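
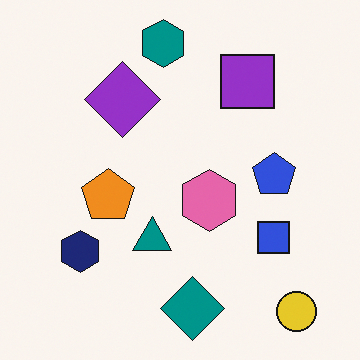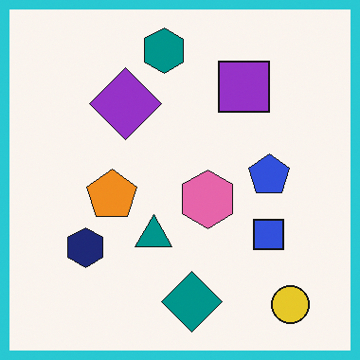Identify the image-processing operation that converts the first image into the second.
The second image is the first framed with a cyan border.

A solid cyan frame runs around the edge of the second image, with the content slightly shrunk inside it.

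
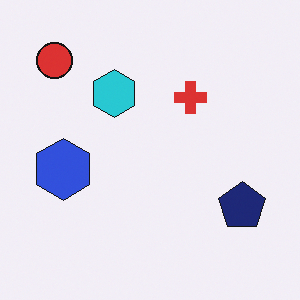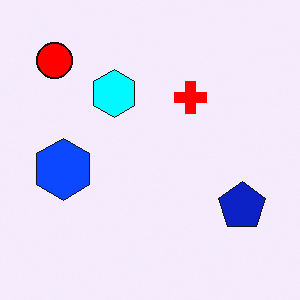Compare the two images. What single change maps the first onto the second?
It was made much more vivid (saturation change).

All colors are more vivid — a global saturation change.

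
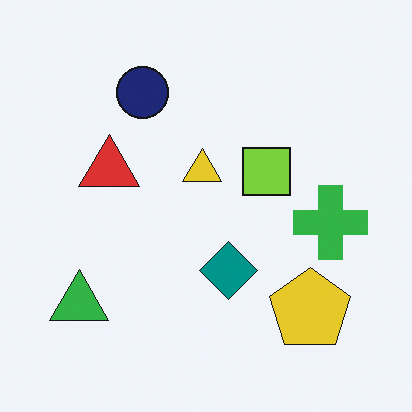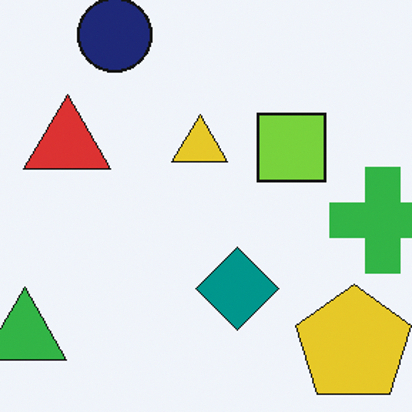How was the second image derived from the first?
The image was cropped slightly and scaled back up.

The visible shapes are larger and the field of view is narrower; shapes near the original edges may be partly or wholly outside the frame — a crop-and-rescale.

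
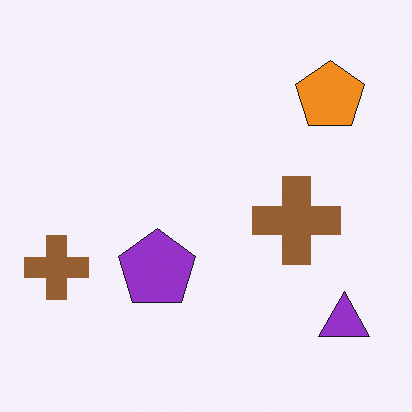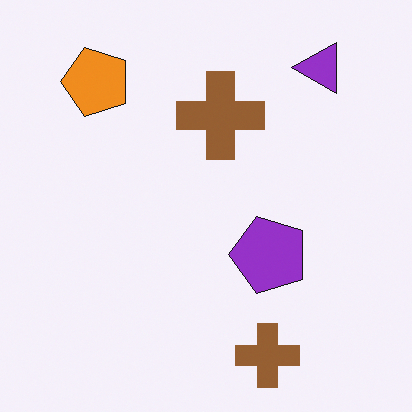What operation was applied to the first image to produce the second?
It was rotated 90° counter-clockwise.

The purple triangle sits in the bottom-right of the first image and the top-right of the second — consistent with a whole-image 90° counter-clockwise rotation.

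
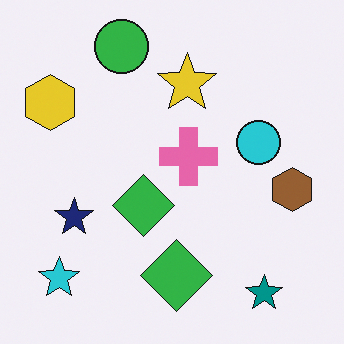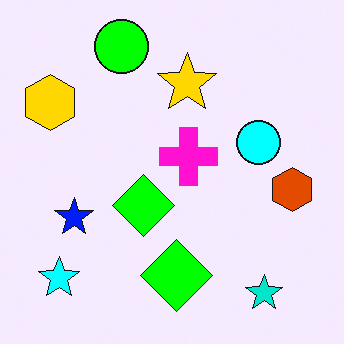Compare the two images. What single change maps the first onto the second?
The image was heavily oversaturated.

All colors are more vivid — a global saturation change.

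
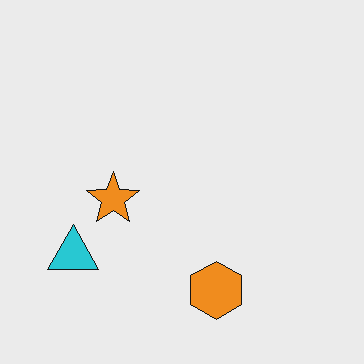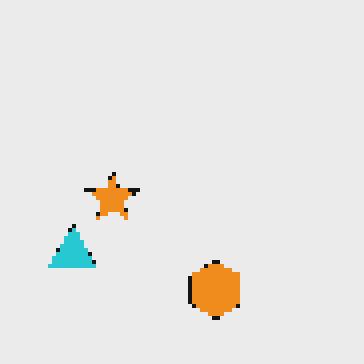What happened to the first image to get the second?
Lightly pixelated (a mild mosaic effect).

Shapes are reduced to large square blocks; fine edges and outlines are lost — a downscale-then-upscale (mosaic) effect.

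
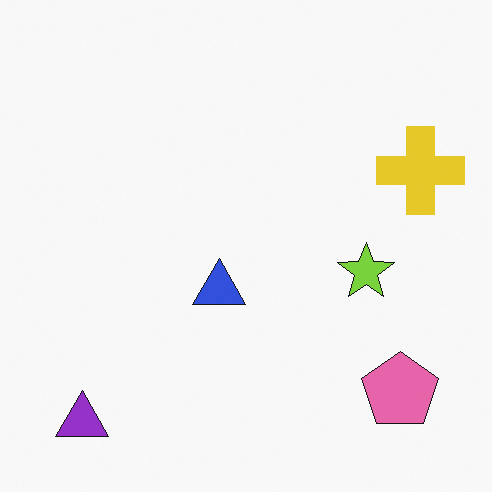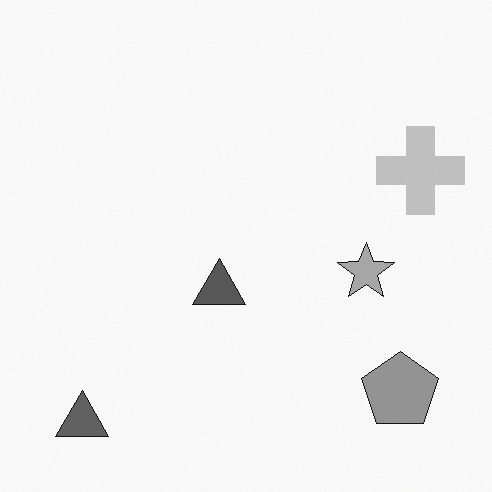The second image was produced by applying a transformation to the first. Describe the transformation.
Converted to grayscale.

All color is removed — every shape is now a shade of grey.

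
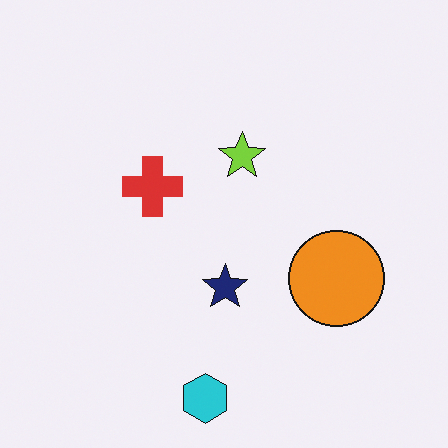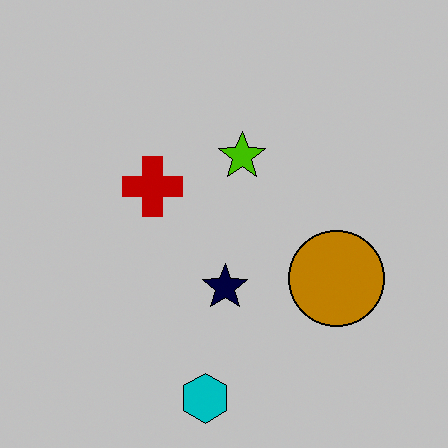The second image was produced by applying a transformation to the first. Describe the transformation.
It was aggressively posterized.

Each flat color has snapped to a coarser quantized level — most visibly, the near-white background has dropped to a flat grey.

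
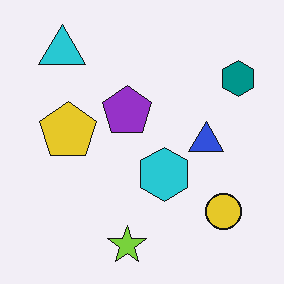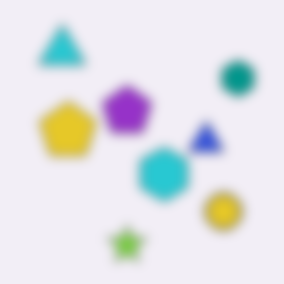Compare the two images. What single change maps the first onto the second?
The image was strongly gaussian-blurred.

Shape edges and outlines are uniformly softened across the whole image.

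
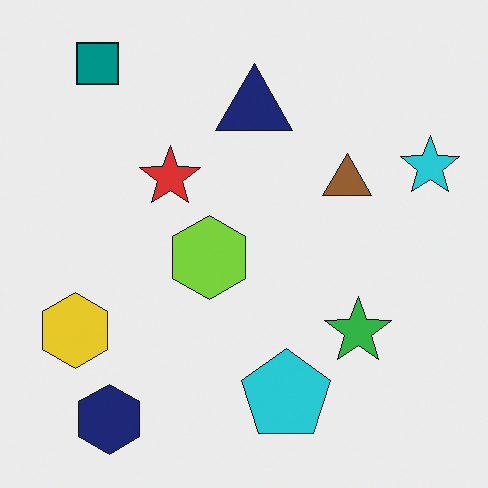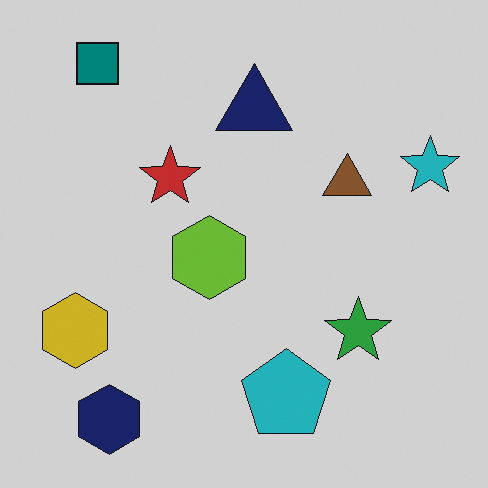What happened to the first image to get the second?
The transformation is: slightly darkened.

Every pixel — background and shapes alike — is uniformly darkened.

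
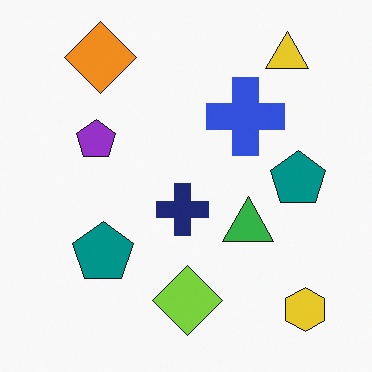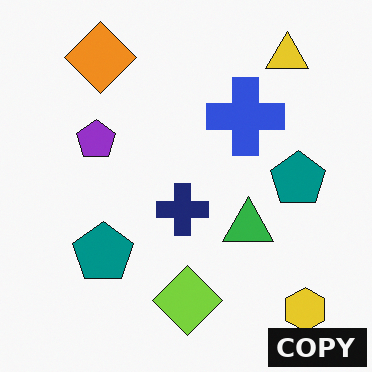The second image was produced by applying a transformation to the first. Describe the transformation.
It was watermarked with the text "COPY" in the lower-right corner.

A dark label reading "COPY" appears in the lower-right corner.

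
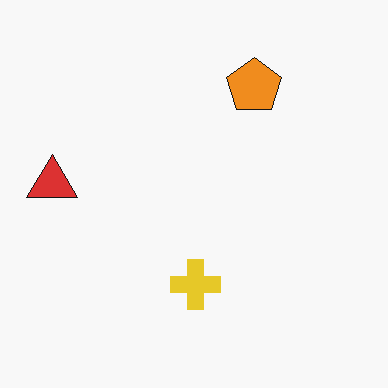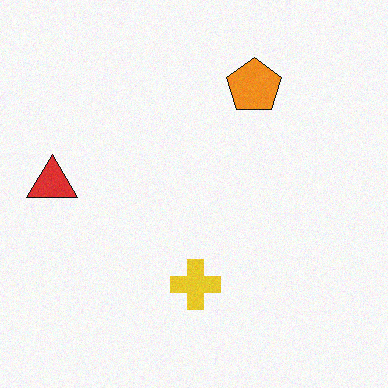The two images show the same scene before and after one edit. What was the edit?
The image was degraded with light additive noise.

Random speckle covers the whole image, including the flat background.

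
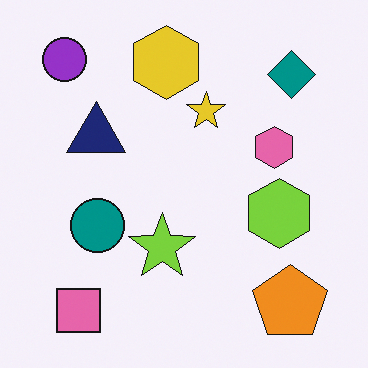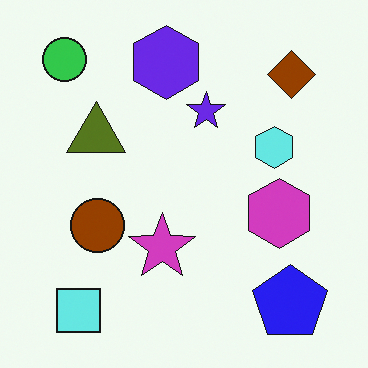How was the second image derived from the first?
It was hue-shifted by a large amount.

Every shape's color has rotated by the same amount around the hue wheel — a uniform hue shift.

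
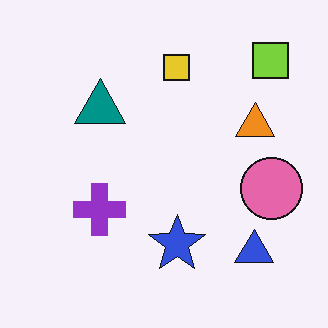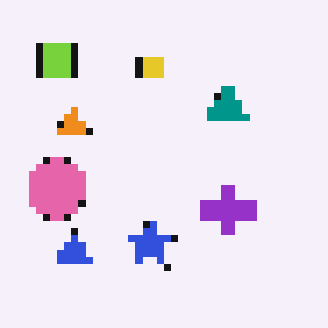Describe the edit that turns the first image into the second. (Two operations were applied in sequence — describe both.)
Moderately pixelated, then flipped horizontally (left ↔ right).

Shapes are reduced to large square blocks; fine edges and outlines are lost — a downscale-then-upscale (mosaic) effect. The pink circle is in the right of the first image and the left of the second — shapes on opposite sides of the vertical midline have swapped in a mirror flip.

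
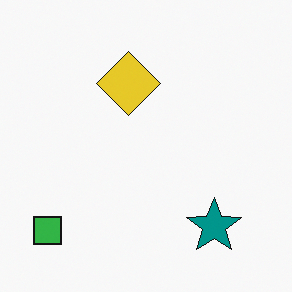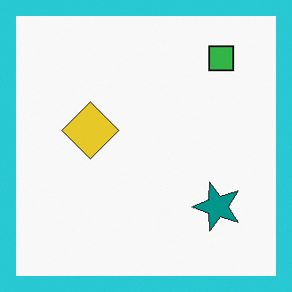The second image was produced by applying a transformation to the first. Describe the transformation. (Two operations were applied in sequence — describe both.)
It was transposed (reflected across the top-left ↔ bottom-right diagonal), then framed with a cyan border.

Shapes have swapped their row and column positions — what was in the top-right is now in the bottom-left — a diagonal reflection. A solid cyan frame runs around the edge of the second image, with the content slightly shrunk inside it.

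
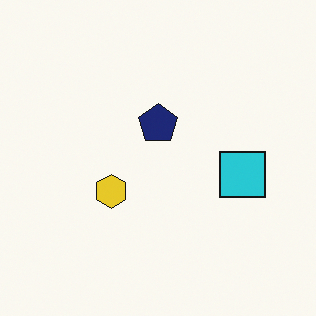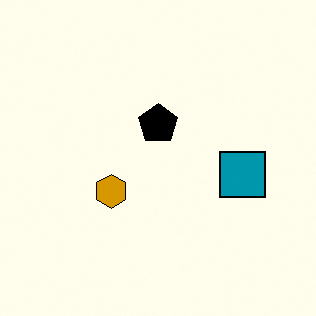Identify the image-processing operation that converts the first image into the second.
The image was given much higher contrast.

Tones are pushed away from mid-grey across the whole image — a global contrast change.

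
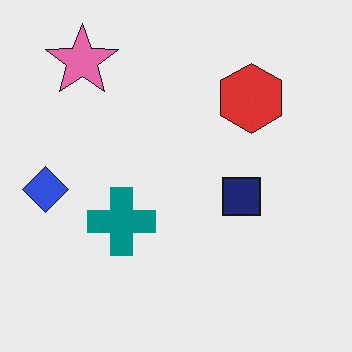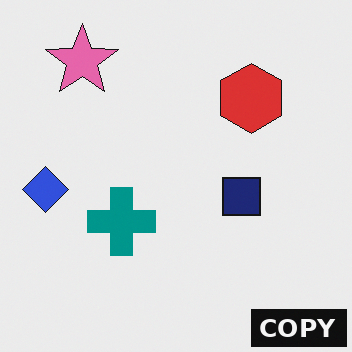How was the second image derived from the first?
The second image is the first watermarked with the text "COPY" in the lower-right corner.

A dark label reading "COPY" appears in the lower-right corner.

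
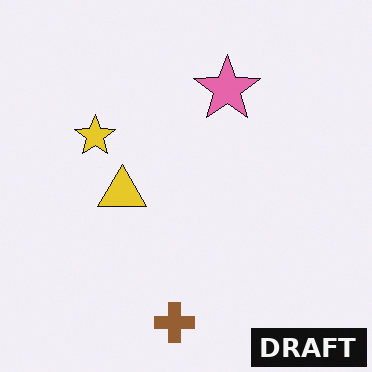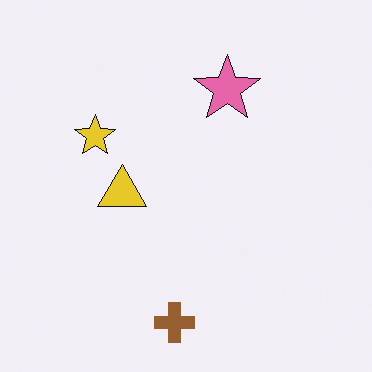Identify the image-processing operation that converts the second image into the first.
The image was watermarked with the text "DRAFT" in the lower-right corner.

A dark label reading "DRAFT" appears in the lower-right corner.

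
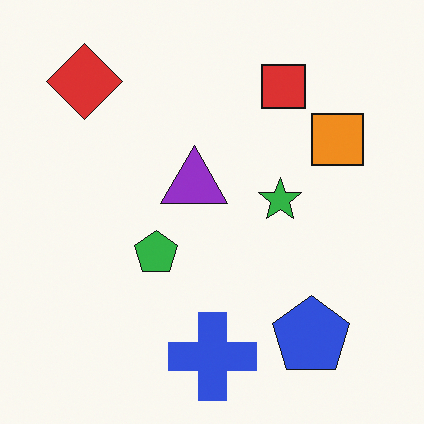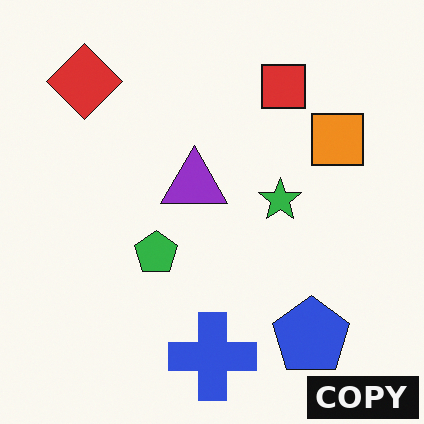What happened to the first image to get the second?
It was watermarked with the text "COPY" in the lower-right corner.

A dark label reading "COPY" appears in the lower-right corner.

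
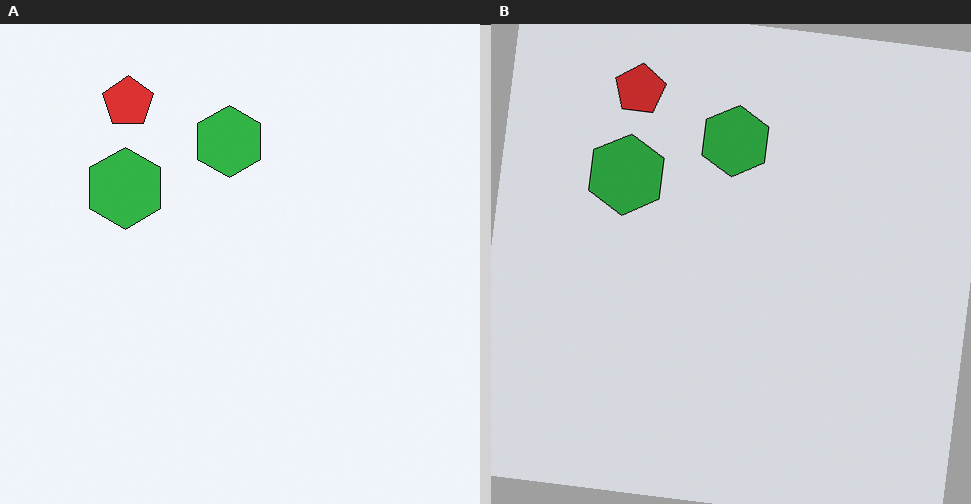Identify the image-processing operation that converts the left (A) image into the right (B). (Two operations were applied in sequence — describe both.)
This is the original image rotated clockwise by a slight angle, then darkened a little.

Every shape is tilted by the same angle and the image corners show triangular fill wedges — a whole-image rotation by a non-right angle. Every pixel — background and shapes alike — is uniformly darkened.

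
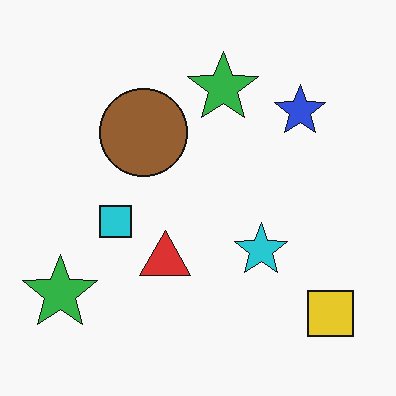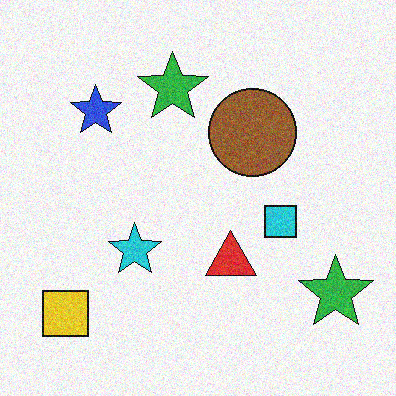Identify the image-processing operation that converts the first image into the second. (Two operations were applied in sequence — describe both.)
The image was degraded with visible gaussian noise, then flipped horizontally (left ↔ right).

Random speckle covers the whole image, including the flat background. The yellow square is in the bottom-right of the first image and the bottom-left of the second — shapes on opposite sides of the vertical midline have swapped in a mirror flip.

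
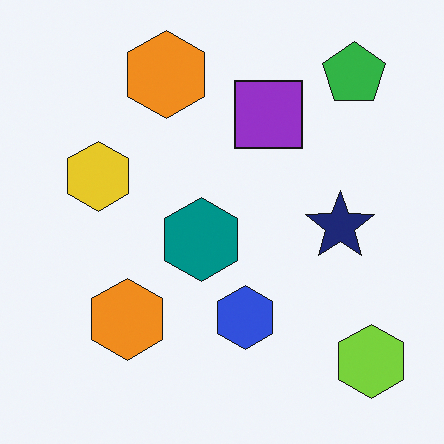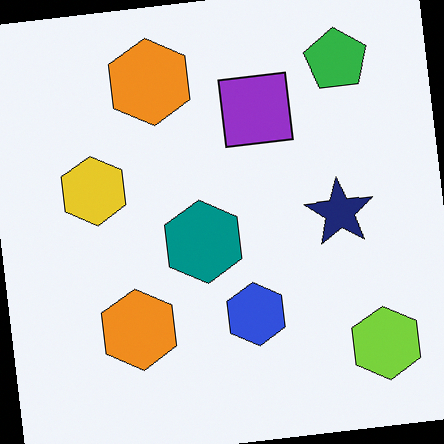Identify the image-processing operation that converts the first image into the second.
Rotated counter-clockwise by a slight angle.

Every shape is tilted by the same angle and the image corners show triangular fill wedges — a whole-image rotation by a non-right angle.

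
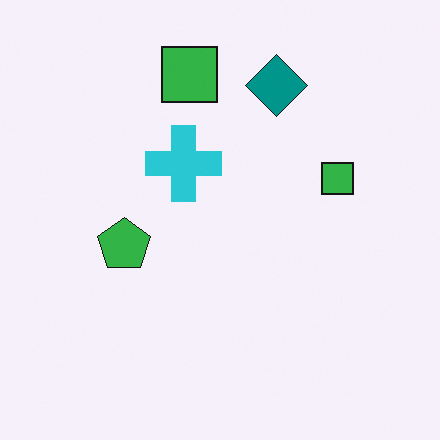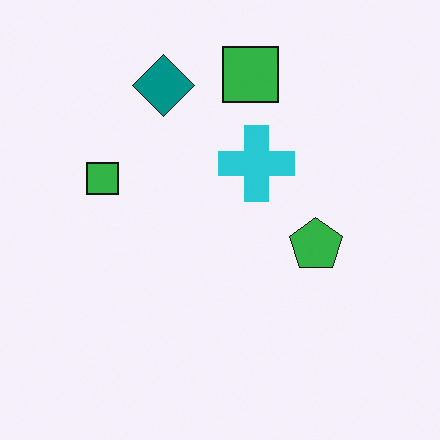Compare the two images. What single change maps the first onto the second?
The transformation is: flipped horizontally (left ↔ right).

The green pentagon is in the left of the first image and the right of the second — shapes on opposite sides of the vertical midline have swapped in a mirror flip.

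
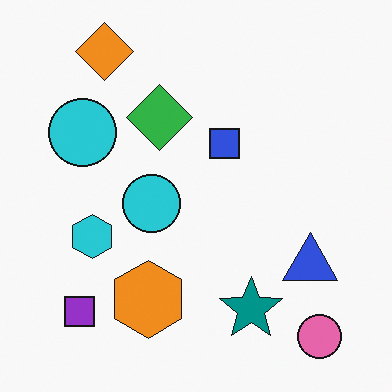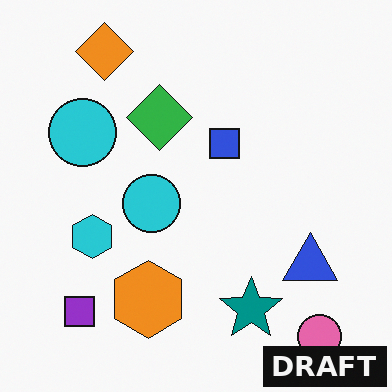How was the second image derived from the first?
This is the original image watermarked with the text "DRAFT" in the lower-right corner.

A dark label reading "DRAFT" appears in the lower-right corner.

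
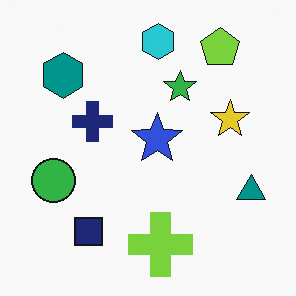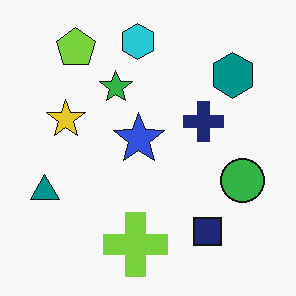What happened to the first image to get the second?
Flipped horizontally (left ↔ right).

The teal triangle is in the right of the first image and the left of the second — shapes on opposite sides of the vertical midline have swapped in a mirror flip.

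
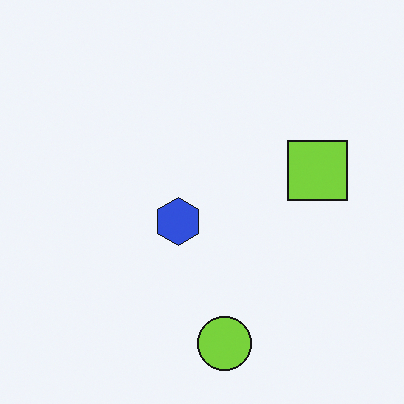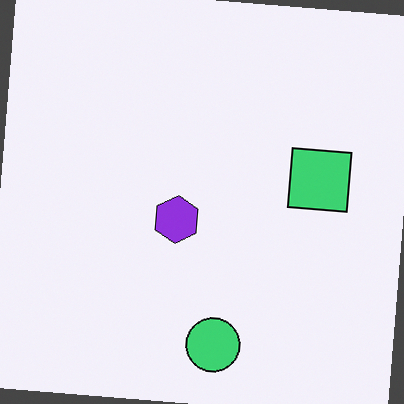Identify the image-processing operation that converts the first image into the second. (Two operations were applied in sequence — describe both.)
It was rotated clockwise by a small amount, then hue-shifted by a small amount.

Every shape is tilted by the same angle and the image corners show triangular fill wedges — a whole-image rotation by a non-right angle. Every shape's color has rotated by the same amount around the hue wheel — a uniform hue shift.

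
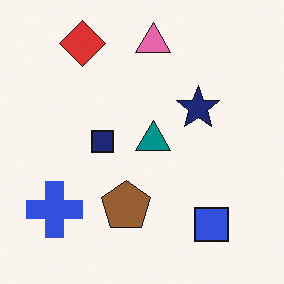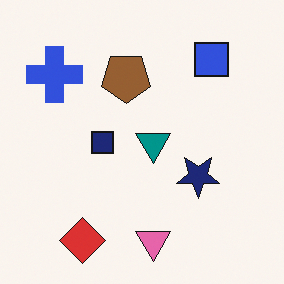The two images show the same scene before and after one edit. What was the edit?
This is the original image flipped vertically (top ↔ bottom).

The pink triangle is in the top of the first image and the bottom of the second — shapes on opposite sides of the horizontal midline have swapped in a mirror flip.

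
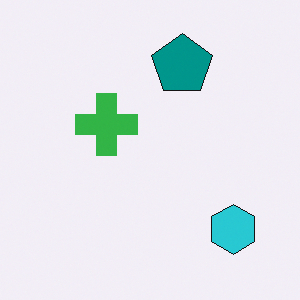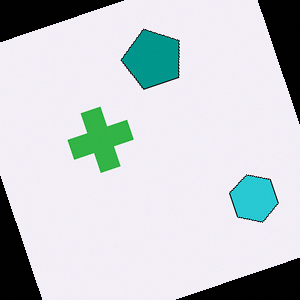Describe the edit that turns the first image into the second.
The image was rotated counter-clockwise by a moderate amount.

Every shape is tilted by the same angle and the image corners show triangular fill wedges — a whole-image rotation by a non-right angle.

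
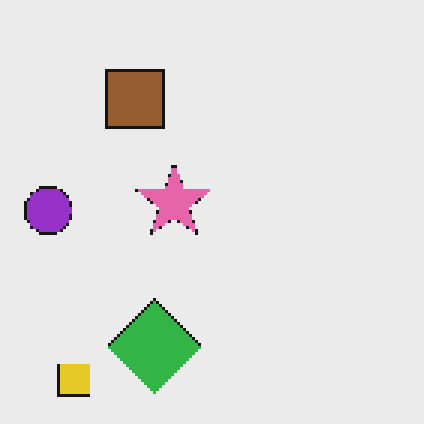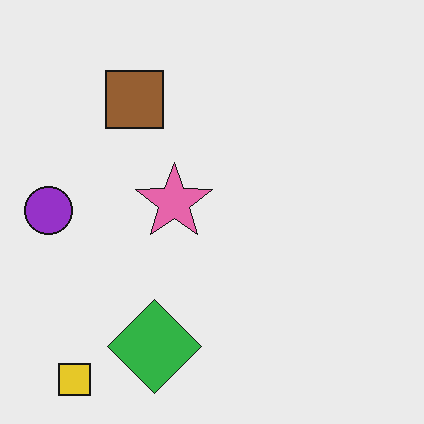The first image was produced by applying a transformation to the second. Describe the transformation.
This is the original image lightly pixelated (a mild mosaic effect).

Shapes are reduced to large square blocks; fine edges and outlines are lost — a downscale-then-upscale (mosaic) effect.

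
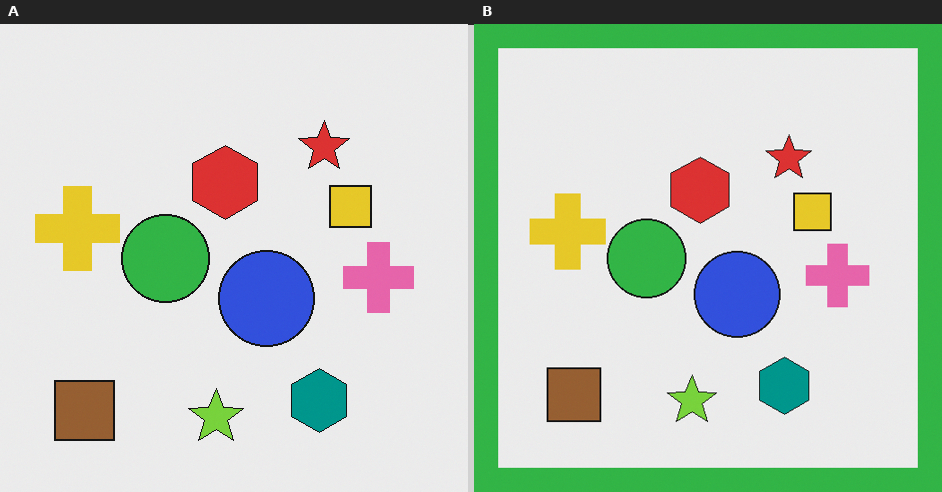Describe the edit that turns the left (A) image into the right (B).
Framed with a green border.

A solid green frame runs around the edge of the right (B) image, with the content slightly shrunk inside it.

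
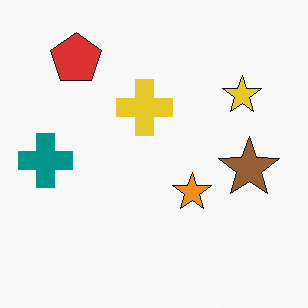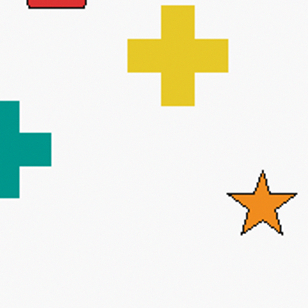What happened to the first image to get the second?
The second image is the first cropped to a noticeably smaller region and rescaled.

The visible shapes are larger and the field of view is narrower; shapes near the original edges may be partly or wholly outside the frame — a crop-and-rescale.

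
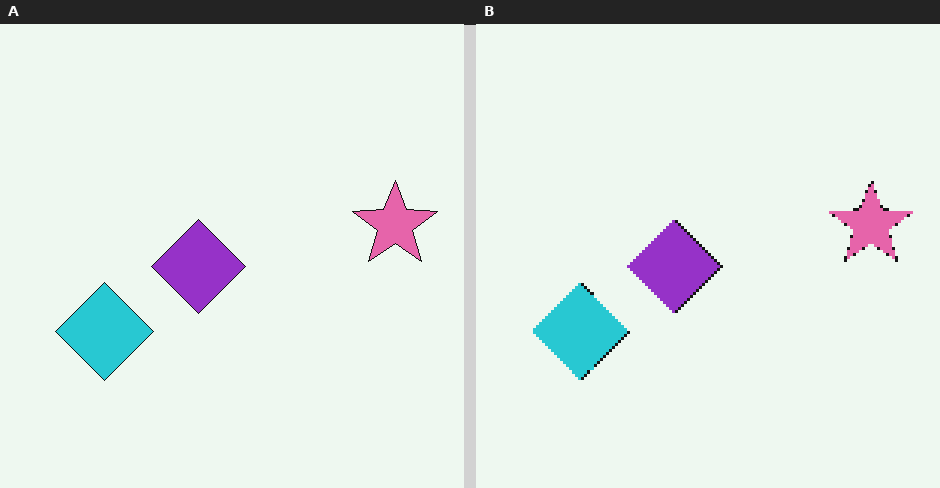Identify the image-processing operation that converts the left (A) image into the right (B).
The image was mildly pixelated.

Shapes are reduced to large square blocks; fine edges and outlines are lost — a downscale-then-upscale (mosaic) effect.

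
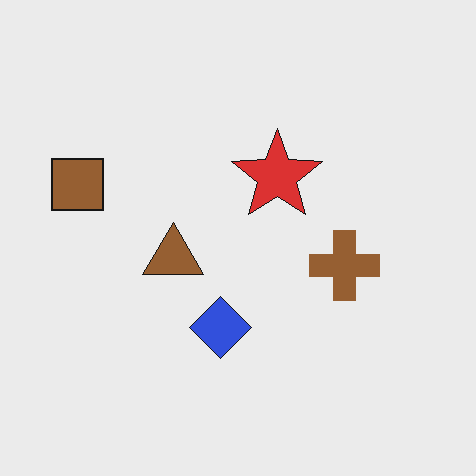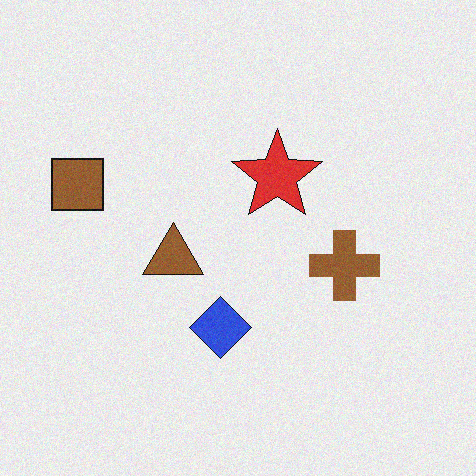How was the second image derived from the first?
The second image is the first degraded with subtle gaussian noise.

Random speckle covers the whole image, including the flat background.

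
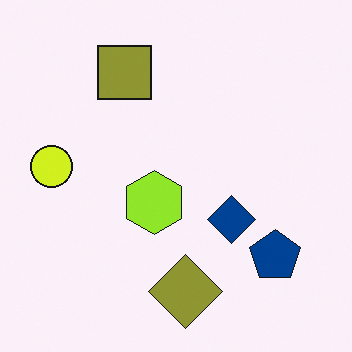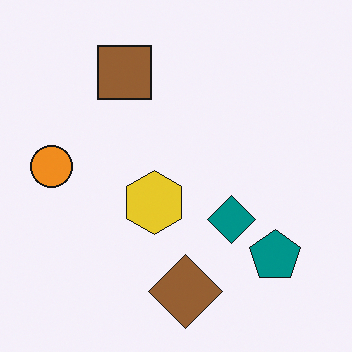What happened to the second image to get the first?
The transformation is: hue-shifted slightly.

Every shape's color has rotated by the same amount around the hue wheel — a uniform hue shift.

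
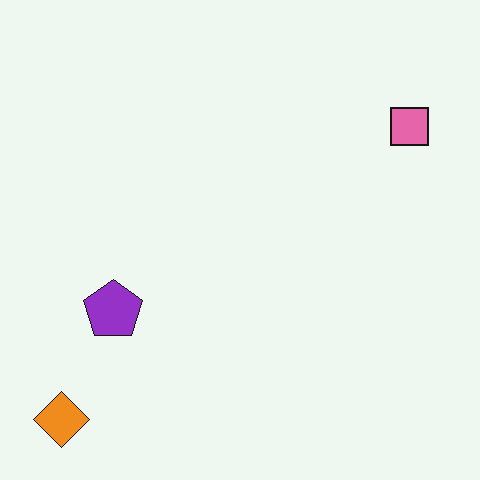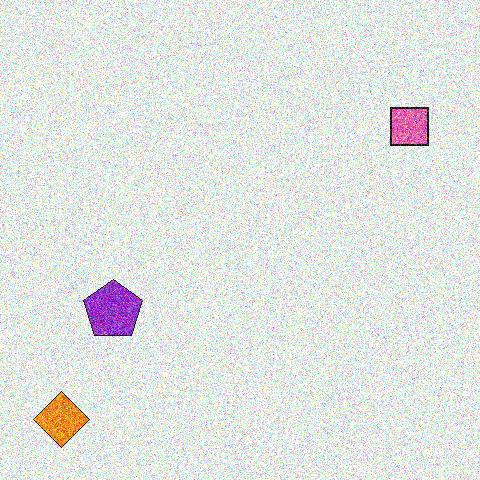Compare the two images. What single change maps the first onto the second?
It was degraded with heavy additive noise.

Random speckle covers the whole image, including the flat background.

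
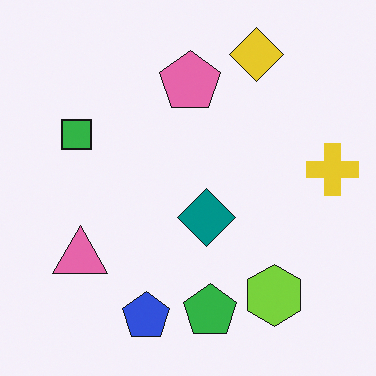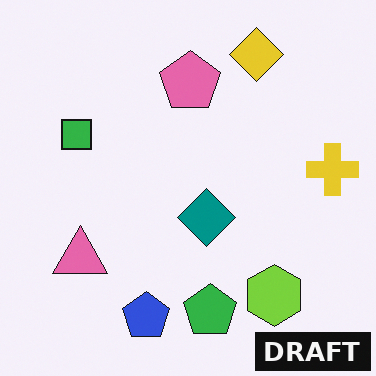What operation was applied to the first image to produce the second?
Watermarked with the text "DRAFT" in the lower-right corner.

A dark label reading "DRAFT" appears in the lower-right corner.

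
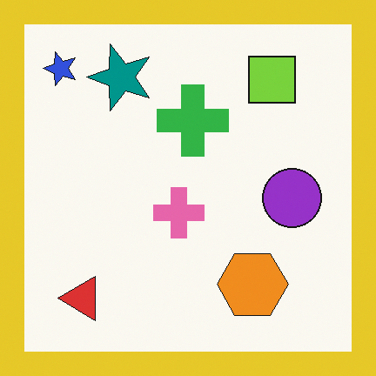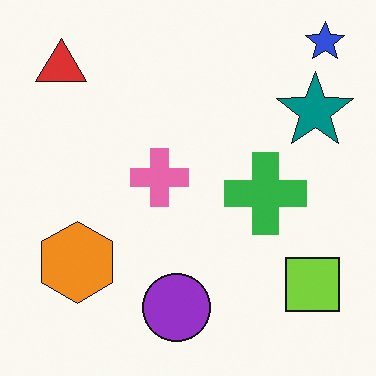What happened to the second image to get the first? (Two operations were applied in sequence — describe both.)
Rotated 90° counter-clockwise, then framed with a yellow border.

The blue star sits in the top-right of the second image and the top-left of the first — consistent with a whole-image 90° counter-clockwise rotation. A solid yellow frame runs around the edge of the first image, with the content slightly shrunk inside it.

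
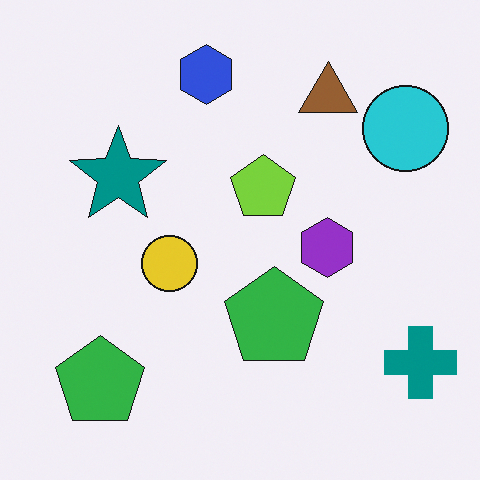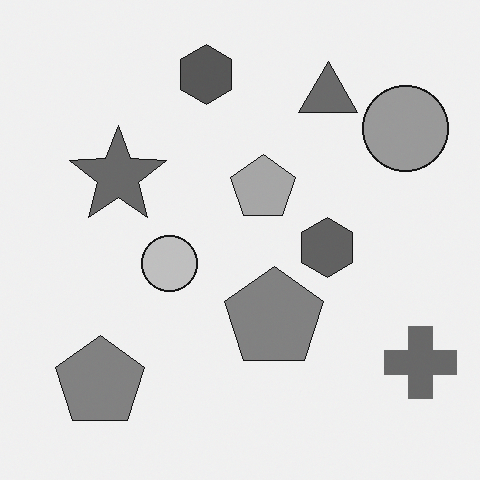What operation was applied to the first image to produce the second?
The image was converted to grayscale.

All color is removed — every shape is now a shade of grey.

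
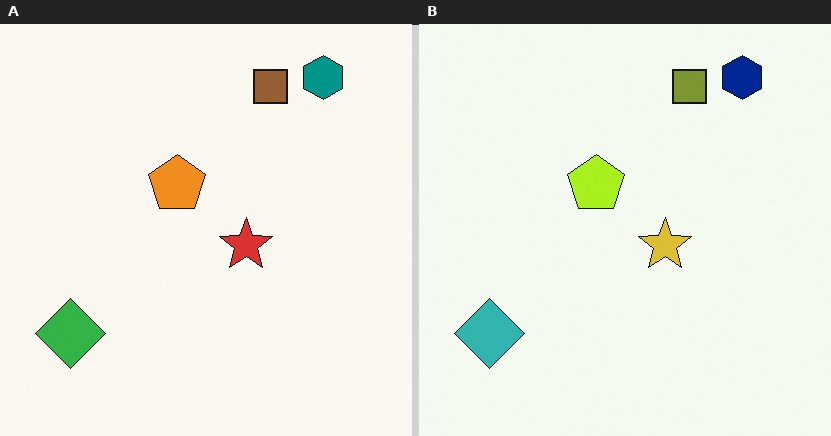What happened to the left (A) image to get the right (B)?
This is the original image hue-shifted slightly.

Every shape's color has rotated by the same amount around the hue wheel — a uniform hue shift.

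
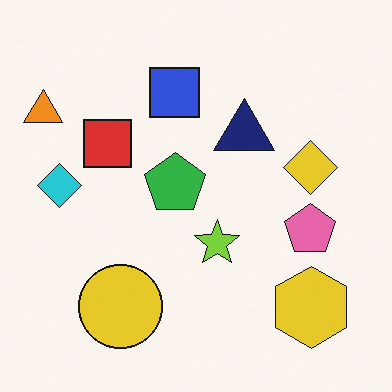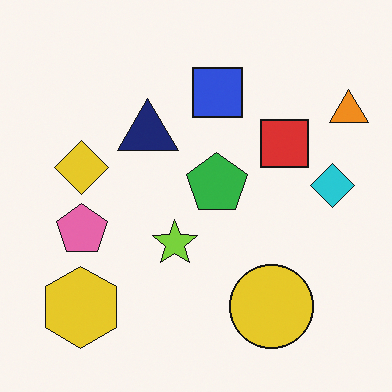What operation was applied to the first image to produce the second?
Flipped horizontally (left ↔ right).

The orange triangle is in the top-left of the first image and the top-right of the second — shapes on opposite sides of the vertical midline have swapped in a mirror flip.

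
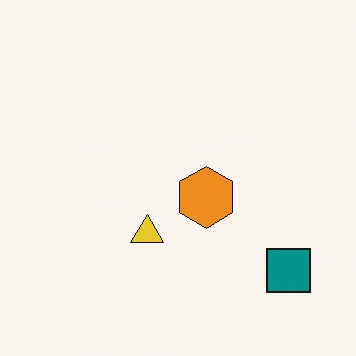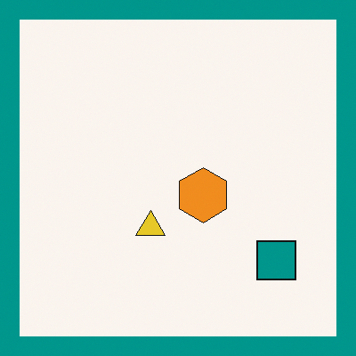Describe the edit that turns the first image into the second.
This is the original image framed with a teal border.

A solid teal frame runs around the edge of the second image, with the content slightly shrunk inside it.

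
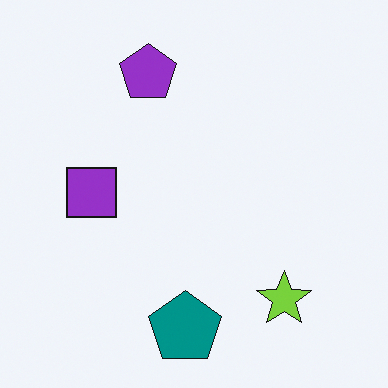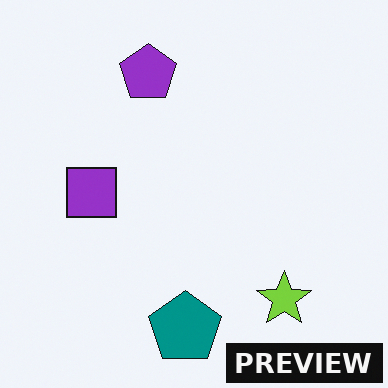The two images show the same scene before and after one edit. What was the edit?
The second image is the first watermarked with the text "PREVIEW" in the lower-right corner.

A dark label reading "PREVIEW" appears in the lower-right corner.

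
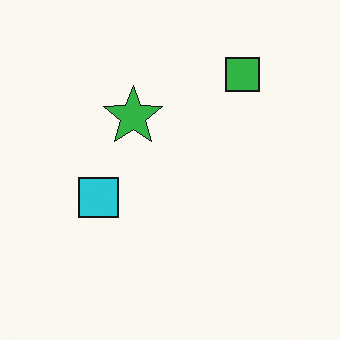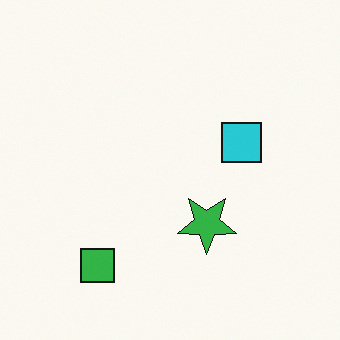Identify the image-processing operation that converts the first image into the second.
The image was rotated 180°.

The green square sits in the top-right of the first image and the bottom-left of the second — consistent with a whole-image 180° rotation.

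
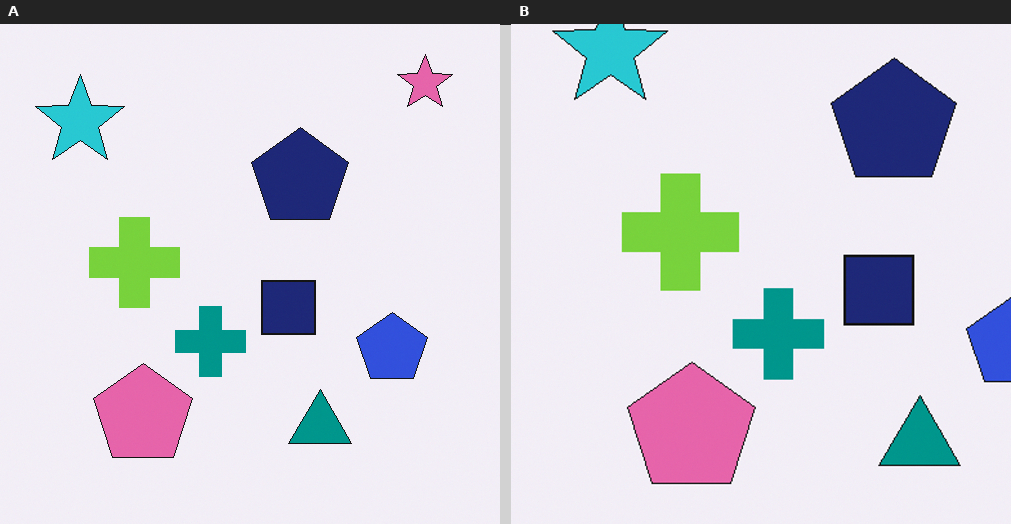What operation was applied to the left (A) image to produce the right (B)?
It was cropped to a modestly smaller region and rescaled.

The visible shapes are larger and the field of view is narrower; shapes near the original edges may be partly or wholly outside the frame — a crop-and-rescale.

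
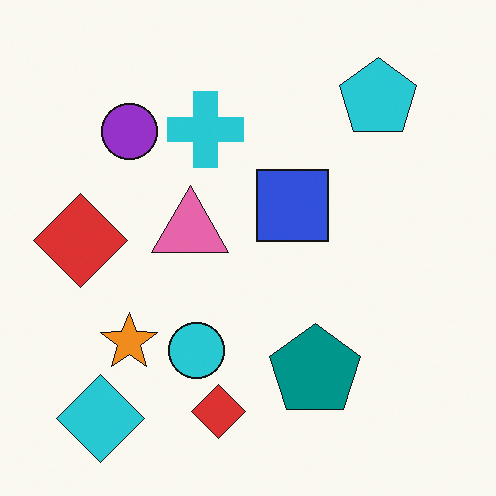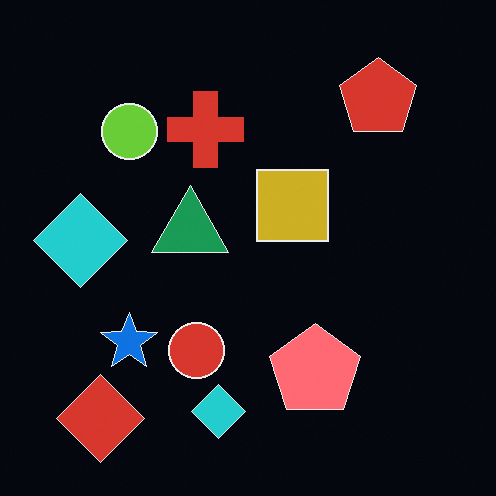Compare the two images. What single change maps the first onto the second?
The image was color-inverted (negative).

The light background has become dark and every shape's color is its complement — a photographic negative.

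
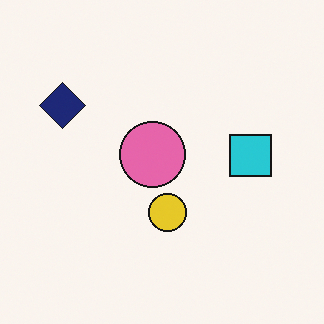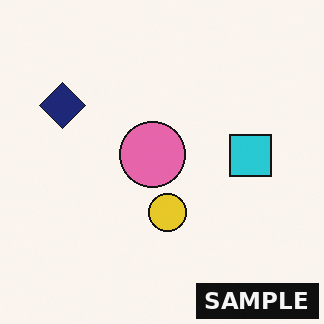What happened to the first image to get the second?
The second image is the first watermarked with the text "SAMPLE" in the lower-right corner.

A dark label reading "SAMPLE" appears in the lower-right corner.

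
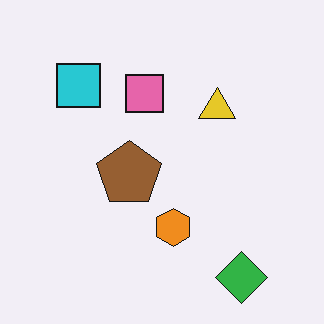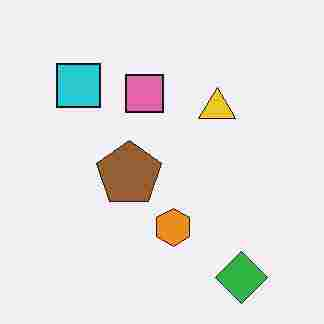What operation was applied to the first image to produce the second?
The image was degraded with heavy JPEG compression.

Blocky 8×8 compression artifacts appear around shape edges and the flat background shows ringing — characteristic JPEG degradation.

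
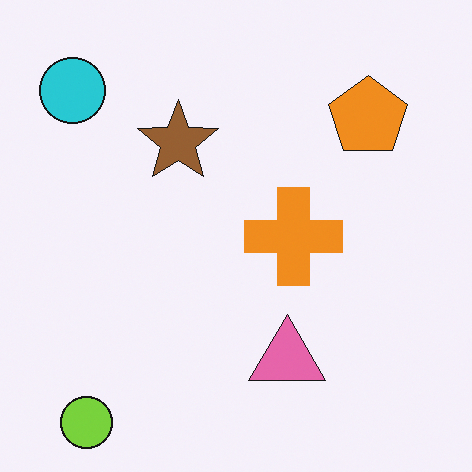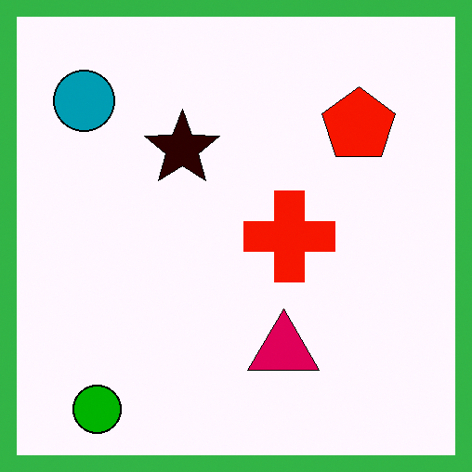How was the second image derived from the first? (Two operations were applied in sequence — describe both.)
Boosted in contrast, then framed with a green border.

Tones are pushed away from mid-grey across the whole image — a global contrast change. A solid green frame runs around the edge of the second image, with the content slightly shrunk inside it.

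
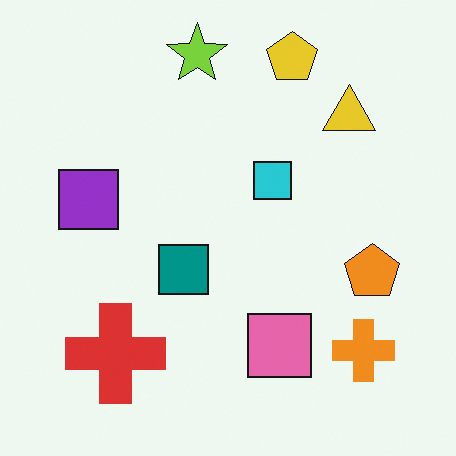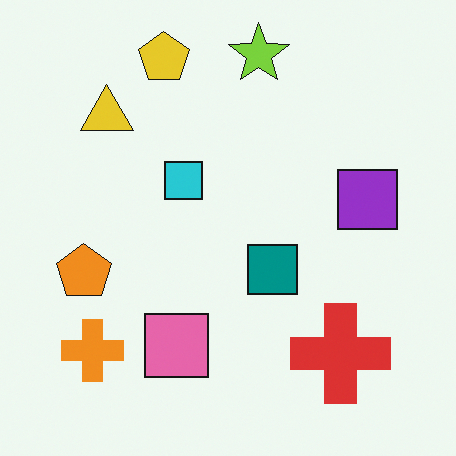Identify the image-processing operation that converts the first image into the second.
The image was flipped horizontally (left ↔ right).

The orange pentagon is in the right of the first image and the left of the second — shapes on opposite sides of the vertical midline have swapped in a mirror flip.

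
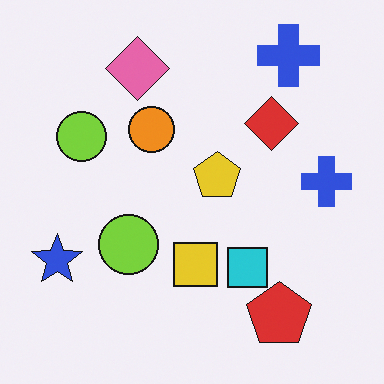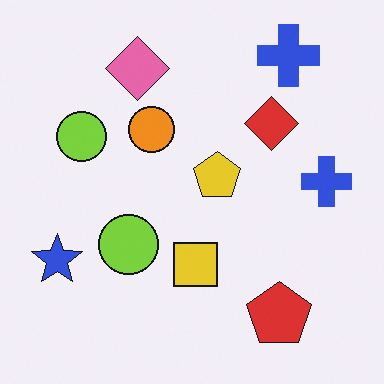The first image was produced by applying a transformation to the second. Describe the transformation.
Overlaid with an additional cyan square.

A cyan square appears in the first image that is absent from the second.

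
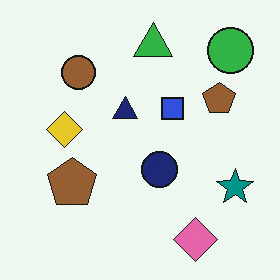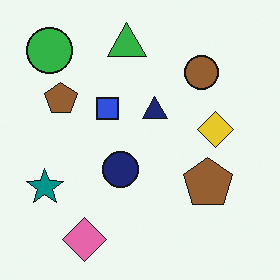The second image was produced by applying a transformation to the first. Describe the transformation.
Flipped horizontally (left ↔ right).

The teal star is in the bottom-right of the first image and the bottom-left of the second — shapes on opposite sides of the vertical midline have swapped in a mirror flip.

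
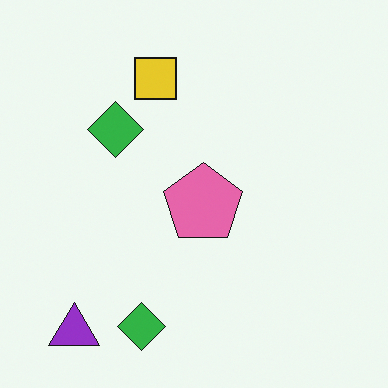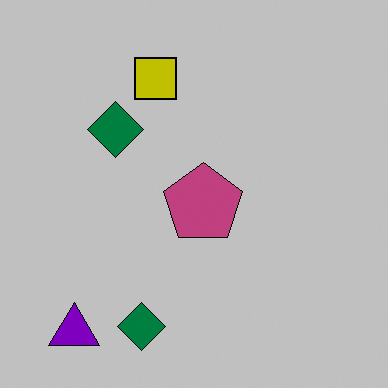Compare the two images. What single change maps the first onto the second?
This is the original image aggressively posterized.

Each flat color has snapped to a coarser quantized level — most visibly, the near-white background has dropped to a flat grey.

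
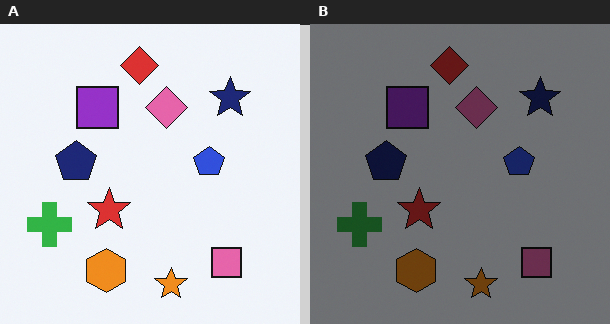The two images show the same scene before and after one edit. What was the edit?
It was substantially darkened.

Every pixel — background and shapes alike — is uniformly darkened.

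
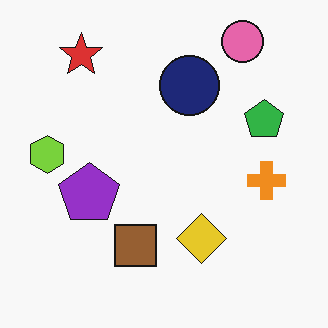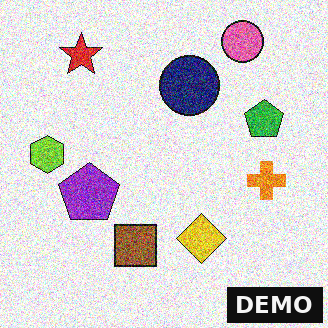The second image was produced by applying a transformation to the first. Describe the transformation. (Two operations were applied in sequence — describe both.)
This is the original image degraded with strong gaussian noise, then watermarked with the text "DEMO" in the lower-right corner.

Random speckle covers the whole image, including the flat background. A dark label reading "DEMO" appears in the lower-right corner.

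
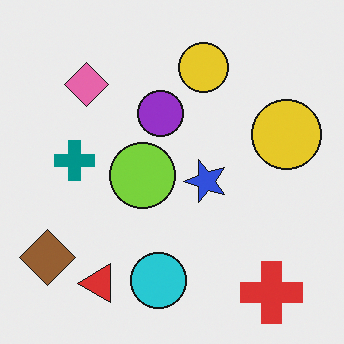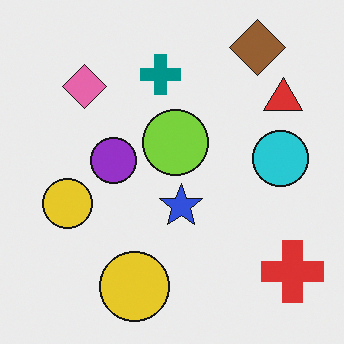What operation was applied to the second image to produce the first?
Transposed (reflected across the top-left ↔ bottom-right diagonal).

Shapes have swapped their row and column positions — what was in the top-right is now in the bottom-left — a diagonal reflection.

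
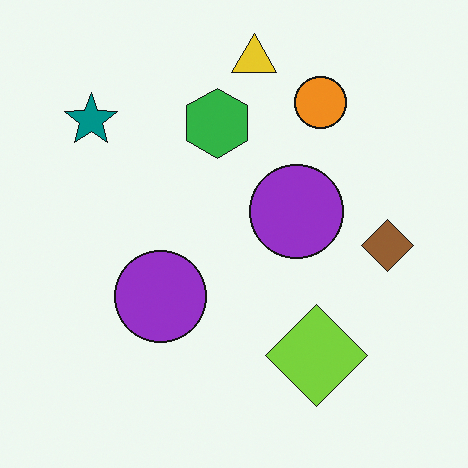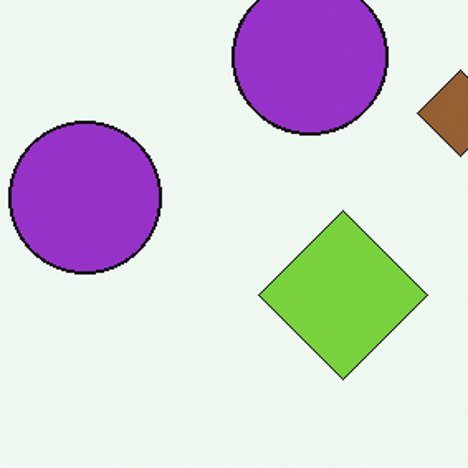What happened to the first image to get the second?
The transformation is: cropped tightly and scaled back up.

The visible shapes are larger and the field of view is narrower; shapes near the original edges may be partly or wholly outside the frame — a crop-and-rescale.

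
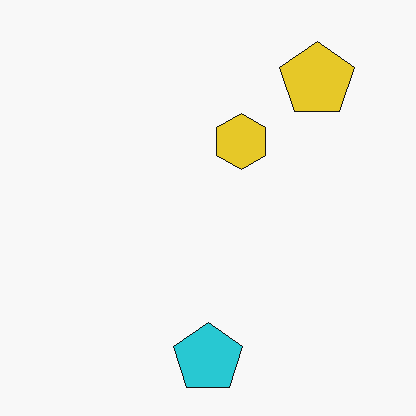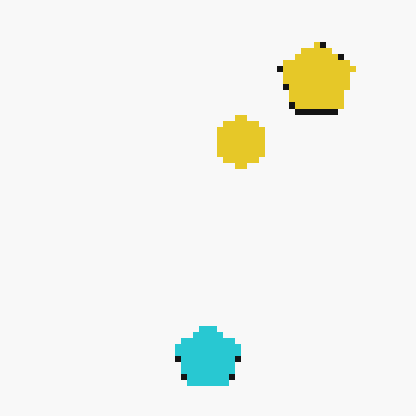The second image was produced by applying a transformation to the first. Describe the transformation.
It was moderately pixelated.

Shapes are reduced to large square blocks; fine edges and outlines are lost — a downscale-then-upscale (mosaic) effect.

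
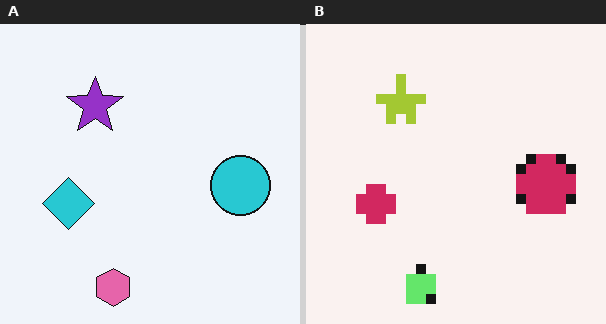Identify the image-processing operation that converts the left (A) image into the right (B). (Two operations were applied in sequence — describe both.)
The transformation is: hue-shifted by a large amount, then heavily pixelated into large blocks.

Every shape's color has rotated by the same amount around the hue wheel — a uniform hue shift. Shapes are reduced to large square blocks; fine edges and outlines are lost — a downscale-then-upscale (mosaic) effect.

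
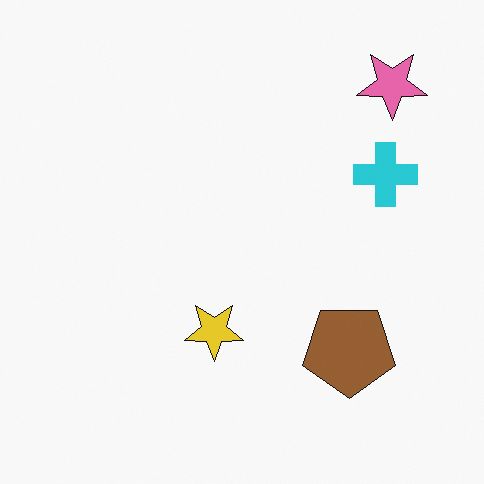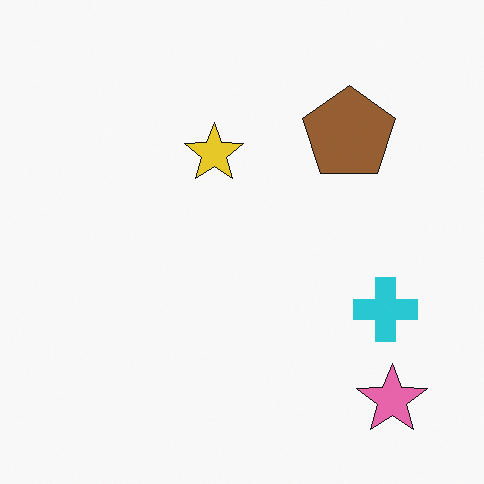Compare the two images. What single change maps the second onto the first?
Flipped vertically (top ↔ bottom).

The pink star is in the bottom-right of the second image and the top-right of the first — shapes on opposite sides of the horizontal midline have swapped in a mirror flip.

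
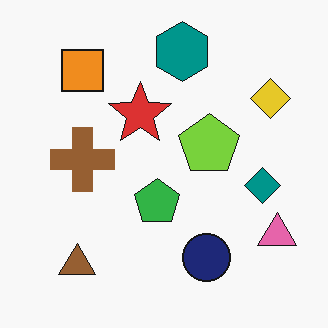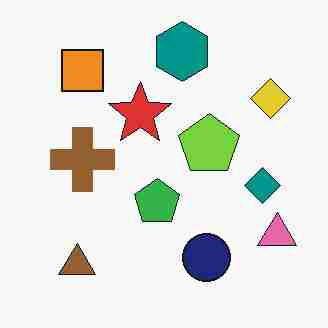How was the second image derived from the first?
The transformation is: heavily JPEG-compressed with obvious blocking artifacts.

Blocky 8×8 compression artifacts appear around shape edges and the flat background shows ringing — characteristic JPEG degradation.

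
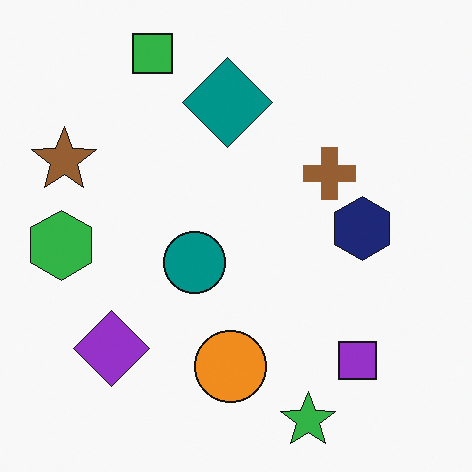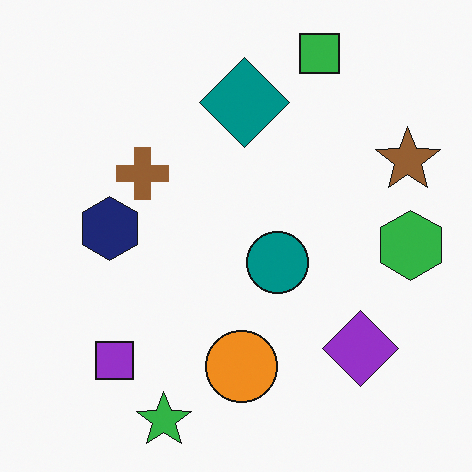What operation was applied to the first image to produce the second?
Flipped horizontally (left ↔ right).

The green hexagon is in the left of the first image and the right of the second — shapes on opposite sides of the vertical midline have swapped in a mirror flip.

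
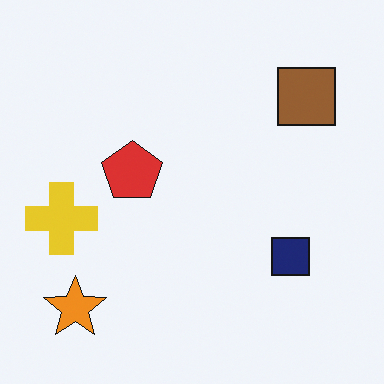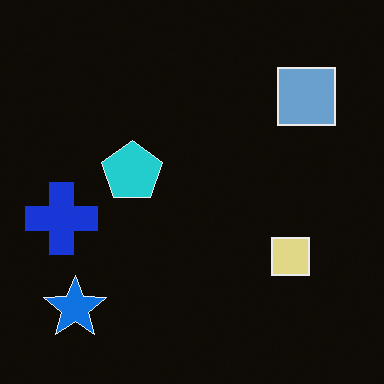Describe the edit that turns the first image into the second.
The transformation is: color-inverted (negative).

The light background has become dark and every shape's color is its complement — a photographic negative.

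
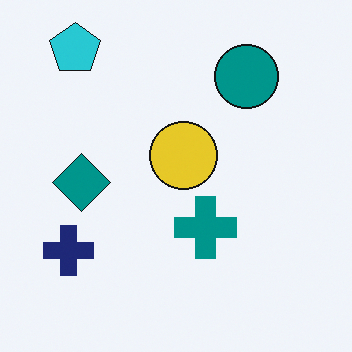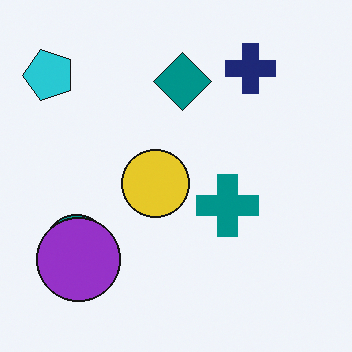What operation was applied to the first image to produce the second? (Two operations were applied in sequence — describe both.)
Transposed (reflected across the top-left ↔ bottom-right diagonal), then overlaid with an additional purple circle.

Shapes have swapped their row and column positions — what was in the top-right is now in the bottom-left — a diagonal reflection. A purple circle appears in the second image that is absent from the first.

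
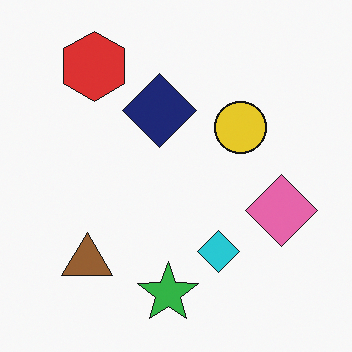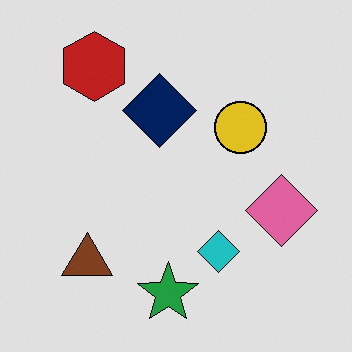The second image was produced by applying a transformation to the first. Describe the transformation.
The second image is the first moderately posterized.

Each flat color has snapped to a coarser quantized level — most visibly, the near-white background has dropped to a flat grey.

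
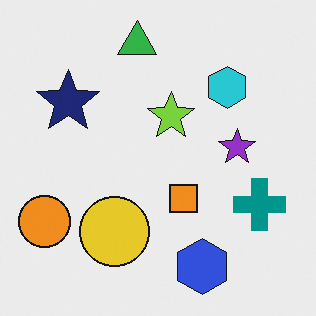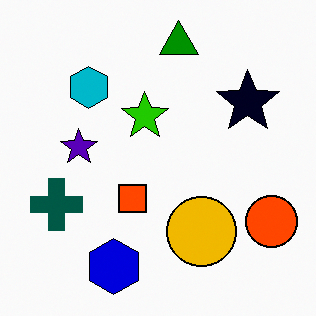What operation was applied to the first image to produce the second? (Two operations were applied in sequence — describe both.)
This is the original image boosted in contrast, then flipped horizontally (left ↔ right).

Tones are pushed away from mid-grey across the whole image — a global contrast change. The orange circle is in the bottom-left of the first image and the bottom-right of the second — shapes on opposite sides of the vertical midline have swapped in a mirror flip.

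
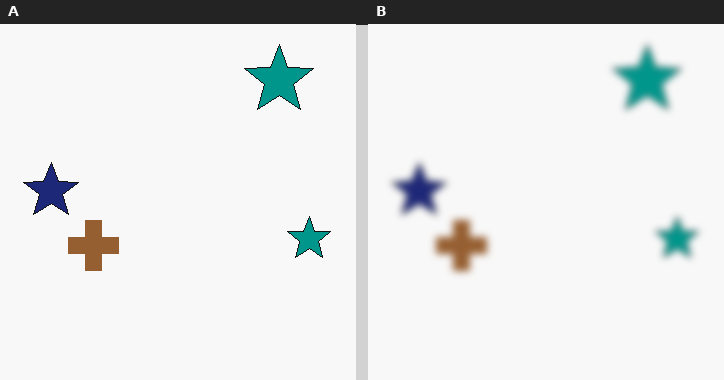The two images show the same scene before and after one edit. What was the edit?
Noticeably gaussian-blurred.

Shape edges and outlines are uniformly softened across the whole image.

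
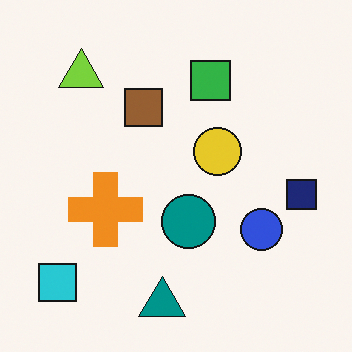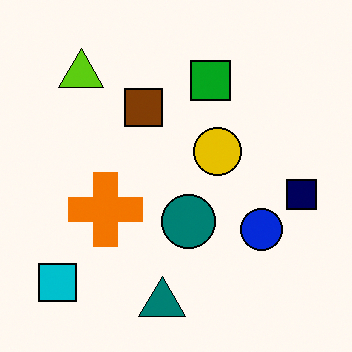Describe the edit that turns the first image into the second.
It was given slightly increased contrast.

Tones are pushed away from mid-grey across the whole image — a global contrast change.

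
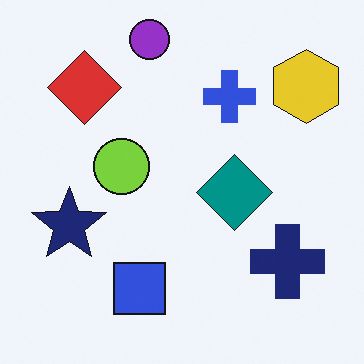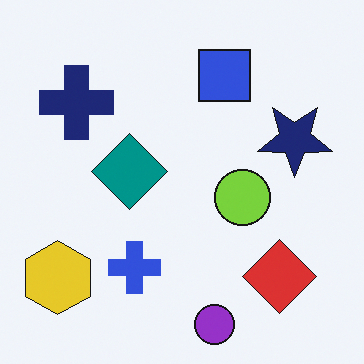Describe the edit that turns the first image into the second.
The transformation is: rotated 180°.

The yellow hexagon sits in the top-right of the first image and the bottom-left of the second — consistent with a whole-image 180° rotation.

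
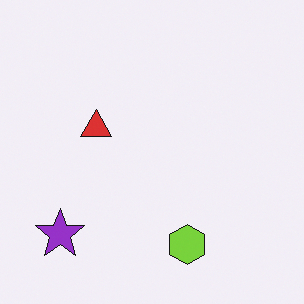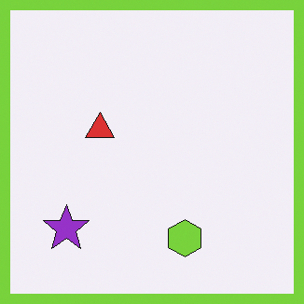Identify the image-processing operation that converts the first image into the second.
The transformation is: framed with a lime border.

A solid lime frame runs around the edge of the second image, with the content slightly shrunk inside it.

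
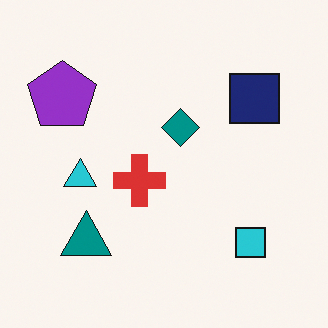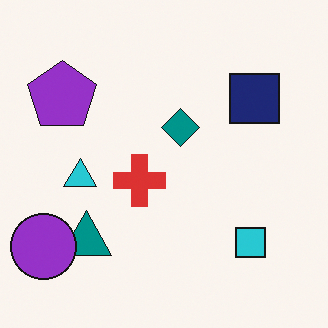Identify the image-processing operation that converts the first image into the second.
The second image is the first overlaid with an additional purple circle.

A purple circle appears in the second image that is absent from the first.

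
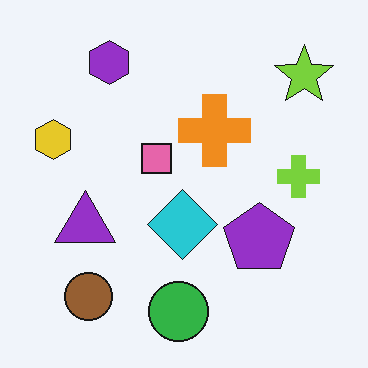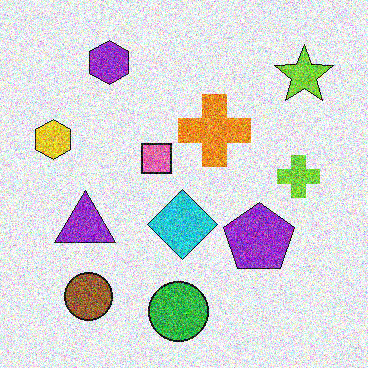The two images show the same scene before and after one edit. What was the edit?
It was degraded with heavy additive noise.

Random speckle covers the whole image, including the flat background.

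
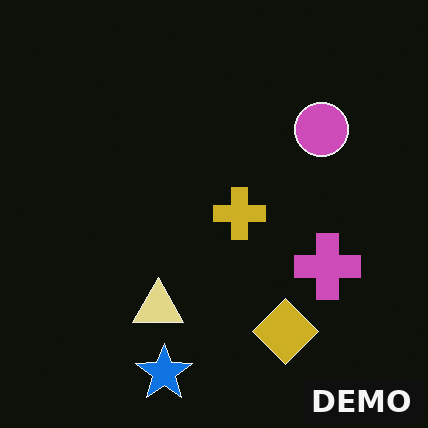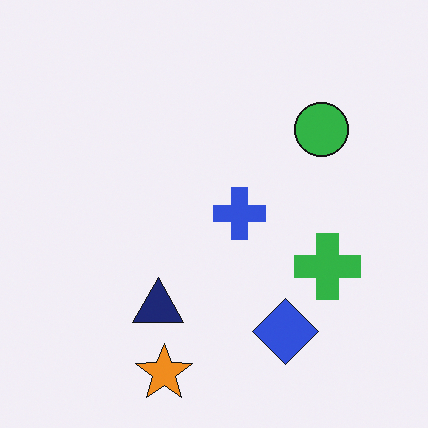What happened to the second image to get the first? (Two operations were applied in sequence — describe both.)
The transformation is: color-inverted (negative), then watermarked with the text "DEMO" in the lower-right corner.

The light background has become dark and every shape's color is its complement — a photographic negative. A dark label reading "DEMO" appears in the lower-right corner.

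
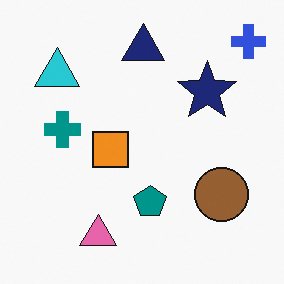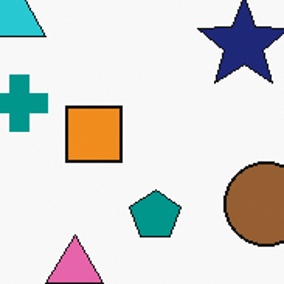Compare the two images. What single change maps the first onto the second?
This is the original image cropped slightly and scaled back up.

The visible shapes are larger and the field of view is narrower; shapes near the original edges may be partly or wholly outside the frame — a crop-and-rescale.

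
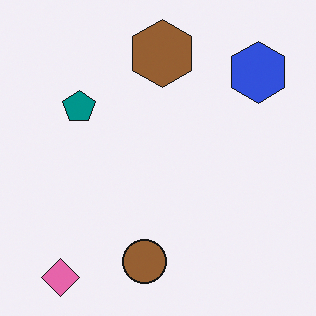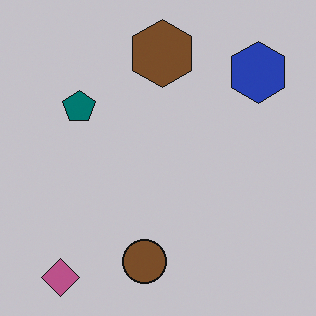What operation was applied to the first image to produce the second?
This is the original image darkened a little.

Every pixel — background and shapes alike — is uniformly darkened.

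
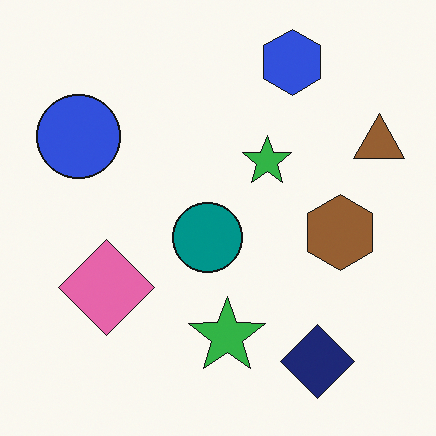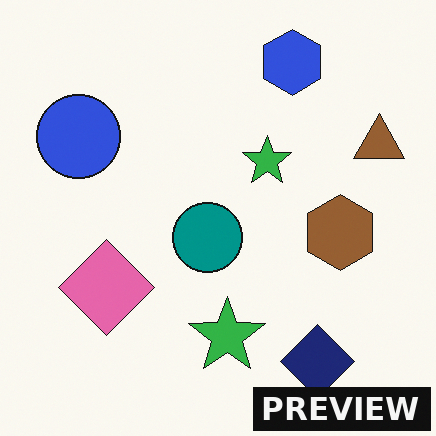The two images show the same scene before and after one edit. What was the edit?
The second image is the first watermarked with the text "PREVIEW" in the lower-right corner.

A dark label reading "PREVIEW" appears in the lower-right corner.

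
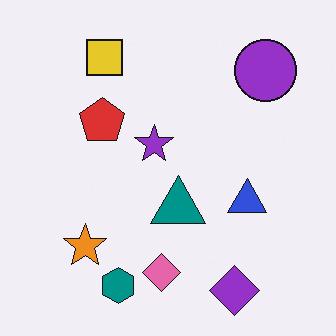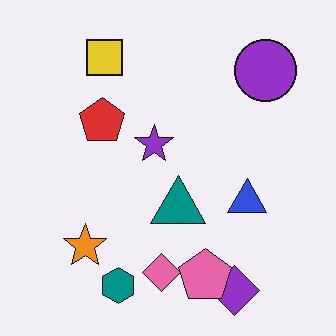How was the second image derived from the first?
This is the original image overlaid with an additional pink pentagon.

A pink pentagon appears in the second image that is absent from the first.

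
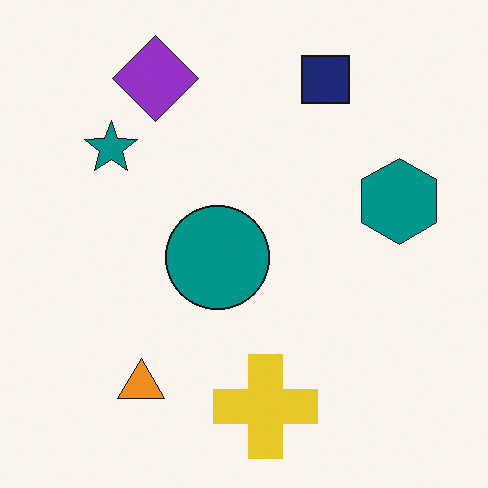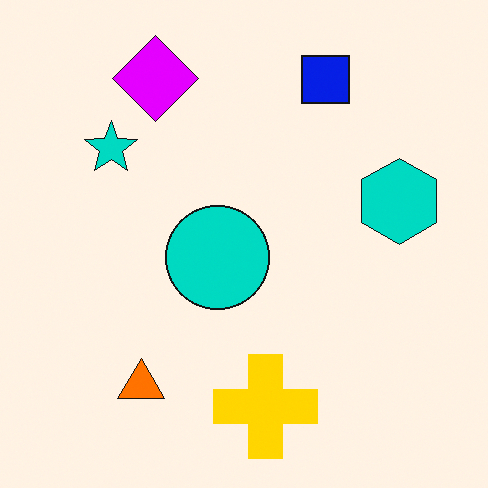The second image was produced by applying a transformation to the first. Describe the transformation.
Made much more vivid (saturation change).

All colors are more vivid — a global saturation change.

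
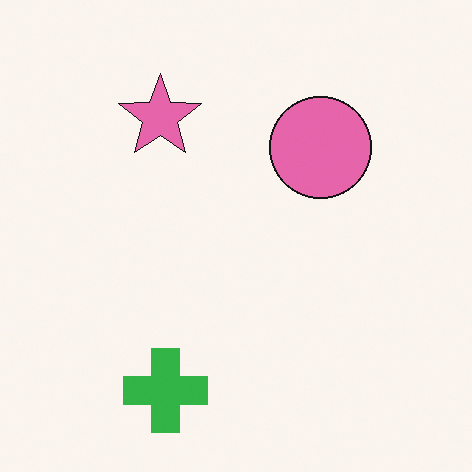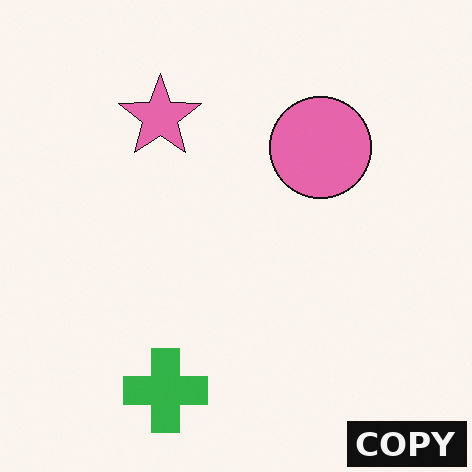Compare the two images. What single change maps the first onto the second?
This is the original image watermarked with the text "COPY" in the lower-right corner.

A dark label reading "COPY" appears in the lower-right corner.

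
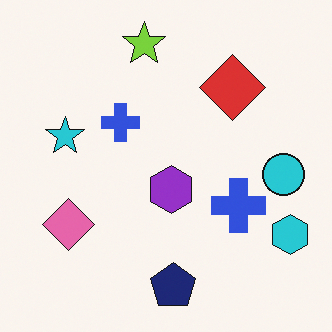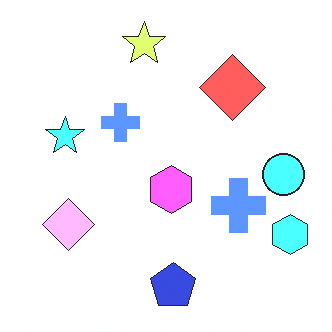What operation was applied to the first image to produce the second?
This is the original image brightened a lot.

Every pixel — background and shapes alike — is uniformly brightened.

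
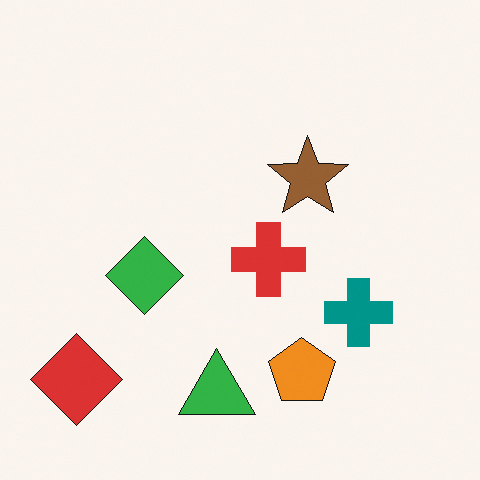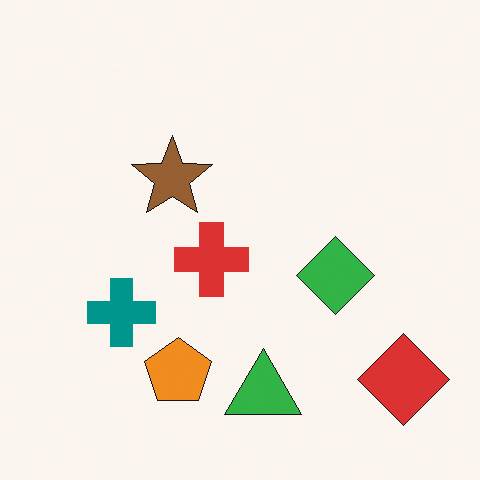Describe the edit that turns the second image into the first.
It was flipped horizontally (left ↔ right).

The red diamond is in the bottom-right of the second image and the bottom-left of the first — shapes on opposite sides of the vertical midline have swapped in a mirror flip.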